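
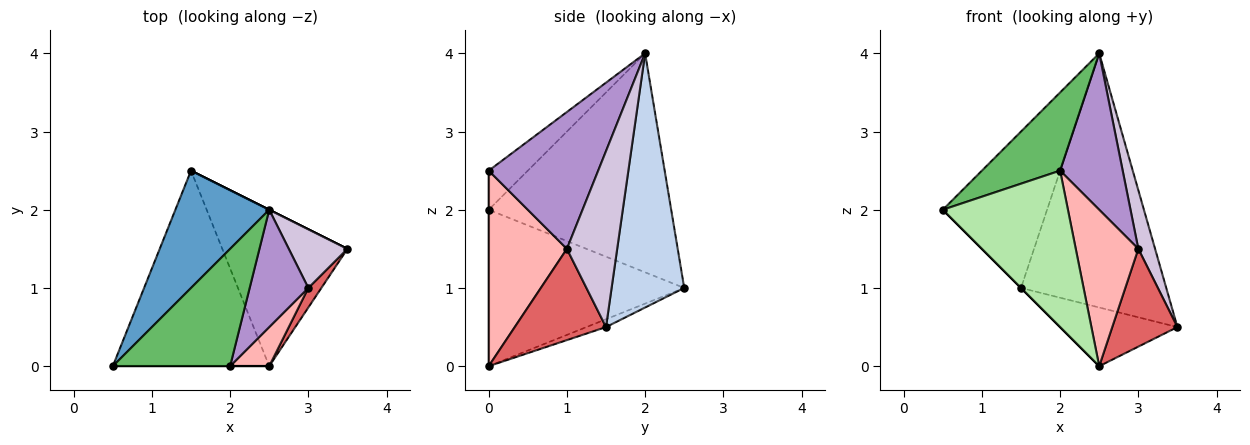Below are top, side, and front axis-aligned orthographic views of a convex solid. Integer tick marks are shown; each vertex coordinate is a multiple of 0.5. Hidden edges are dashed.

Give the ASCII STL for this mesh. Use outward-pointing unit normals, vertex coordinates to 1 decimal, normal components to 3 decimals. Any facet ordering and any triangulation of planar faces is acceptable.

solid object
 facet normal -0.814 0.465 0.349
  outer loop
   vertex 2.5 2.0 4.0
   vertex 1.5 2.5 1.0
   vertex 0.5 0.0 2.0
  endloop
 endfacet
 facet normal 0.447 0.894 0.000
  outer loop
   vertex 2.5 2.0 4.0
   vertex 3.5 1.5 0.5
   vertex 1.5 2.5 1.0
  endloop
 endfacet
 facet normal -0.707 0.000 -0.707
  outer loop
   vertex 2.5 0.0 0.0
   vertex 0.5 0.0 2.0
   vertex 1.5 2.5 1.0
  endloop
 endfacet
 facet normal -0.058 0.351 -0.935
  outer loop
   vertex 2.5 0.0 0.0
   vertex 1.5 2.5 1.0
   vertex 3.5 1.5 0.5
  endloop
 endfacet
 facet normal -0.267 -0.535 0.802
  outer loop
   vertex 2.0 0.0 2.5
   vertex 2.5 2.0 4.0
   vertex 0.5 0.0 2.0
  endloop
 endfacet
 facet normal 0.000 -1.000 0.000
  outer loop
   vertex 2.0 0.0 2.5
   vertex 0.5 0.0 2.0
   vertex 2.5 0.0 0.0
  endloop
 endfacet
 facet normal 0.808 -0.577 0.115
  outer loop
   vertex 3.0 1.0 1.5
   vertex 2.5 0.0 0.0
   vertex 3.5 1.5 0.5
  endloop
 endfacet
 facet normal 0.772 -0.617 0.154
  outer loop
   vertex 3.0 1.0 1.5
   vertex 2.0 0.0 2.5
   vertex 2.5 0.0 0.0
  endloop
 endfacet
 facet normal 0.814 -0.465 0.349
  outer loop
   vertex 3.0 1.0 1.5
   vertex 2.5 2.0 4.0
   vertex 2.0 0.0 2.5
  endloop
 endfacet
 facet normal 0.905 -0.302 0.302
  outer loop
   vertex 3.0 1.0 1.5
   vertex 3.5 1.5 0.5
   vertex 2.5 2.0 4.0
  endloop
 endfacet
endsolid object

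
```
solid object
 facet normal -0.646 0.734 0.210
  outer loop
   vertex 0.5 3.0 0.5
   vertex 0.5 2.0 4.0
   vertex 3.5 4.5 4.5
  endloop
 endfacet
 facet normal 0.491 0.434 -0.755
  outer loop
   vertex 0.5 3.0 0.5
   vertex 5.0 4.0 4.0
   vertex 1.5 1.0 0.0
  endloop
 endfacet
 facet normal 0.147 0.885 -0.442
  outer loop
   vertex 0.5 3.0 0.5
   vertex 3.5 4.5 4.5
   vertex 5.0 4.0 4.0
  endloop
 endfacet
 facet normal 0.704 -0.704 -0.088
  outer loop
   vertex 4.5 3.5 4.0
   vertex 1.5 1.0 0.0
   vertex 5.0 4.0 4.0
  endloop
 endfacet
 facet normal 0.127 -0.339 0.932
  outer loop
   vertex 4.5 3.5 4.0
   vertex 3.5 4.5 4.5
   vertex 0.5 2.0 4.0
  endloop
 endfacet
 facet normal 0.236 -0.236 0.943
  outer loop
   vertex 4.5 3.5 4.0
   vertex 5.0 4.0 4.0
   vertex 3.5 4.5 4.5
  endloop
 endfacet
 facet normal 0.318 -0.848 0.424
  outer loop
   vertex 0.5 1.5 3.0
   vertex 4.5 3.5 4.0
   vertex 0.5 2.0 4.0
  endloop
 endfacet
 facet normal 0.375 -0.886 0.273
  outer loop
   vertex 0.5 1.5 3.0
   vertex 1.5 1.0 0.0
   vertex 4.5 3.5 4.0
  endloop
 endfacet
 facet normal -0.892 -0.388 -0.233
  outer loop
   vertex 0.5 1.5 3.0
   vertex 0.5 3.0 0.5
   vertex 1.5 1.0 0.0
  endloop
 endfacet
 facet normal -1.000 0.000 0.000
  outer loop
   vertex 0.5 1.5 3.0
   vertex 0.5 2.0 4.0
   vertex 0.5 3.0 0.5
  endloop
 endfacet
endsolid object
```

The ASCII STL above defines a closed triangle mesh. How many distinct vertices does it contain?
7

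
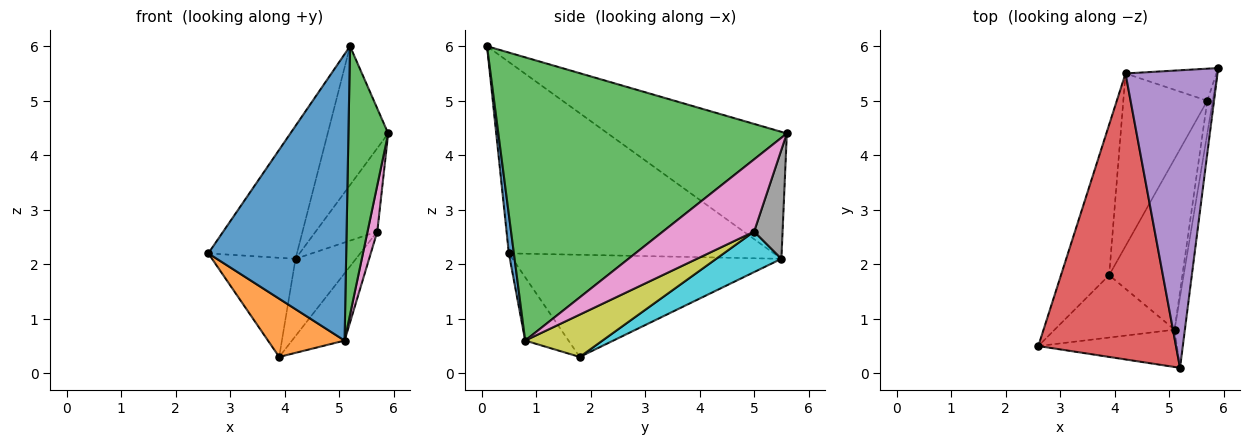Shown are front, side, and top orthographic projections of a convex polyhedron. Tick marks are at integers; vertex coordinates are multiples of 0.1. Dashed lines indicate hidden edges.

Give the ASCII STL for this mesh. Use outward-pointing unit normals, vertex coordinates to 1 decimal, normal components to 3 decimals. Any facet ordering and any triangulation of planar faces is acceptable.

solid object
 facet normal 0.036 -0.991 -0.129
  outer loop
   vertex 5.1 0.8 0.6
   vertex 5.2 0.1 6.0
   vertex 2.6 0.5 2.2
  endloop
 endfacet
 facet normal -0.360 -0.637 -0.682
  outer loop
   vertex 5.1 0.8 0.6
   vertex 2.6 0.5 2.2
   vertex 3.9 1.8 0.3
  endloop
 endfacet
 facet normal 0.990 -0.136 -0.036
  outer loop
   vertex 5.1 0.8 0.6
   vertex 5.9 5.6 4.4
   vertex 5.2 0.1 6.0
  endloop
 endfacet
 facet normal -0.783 0.262 0.564
  outer loop
   vertex 4.2 5.5 2.1
   vertex 2.6 0.5 2.2
   vertex 5.2 0.1 6.0
  endloop
 endfacet
 facet normal -0.781 0.264 0.566
  outer loop
   vertex 4.2 5.5 2.1
   vertex 5.2 0.1 6.0
   vertex 5.9 5.6 4.4
  endloop
 endfacet
 facet normal -0.871 0.270 -0.411
  outer loop
   vertex 4.2 5.5 2.1
   vertex 3.9 1.8 0.3
   vertex 2.6 0.5 2.2
  endloop
 endfacet
 facet normal 0.992 -0.106 -0.075
  outer loop
   vertex 5.7 5.0 2.6
   vertex 5.9 5.6 4.4
   vertex 5.1 0.8 0.6
  endloop
 endfacet
 facet normal 0.396 0.857 -0.330
  outer loop
   vertex 5.7 5.0 2.6
   vertex 4.2 5.5 2.1
   vertex 5.9 5.6 4.4
  endloop
 endfacet
 facet normal 0.474 0.323 -0.819
  outer loop
   vertex 5.7 5.0 2.6
   vertex 5.1 0.8 0.6
   vertex 3.9 1.8 0.3
  endloop
 endfacet
 facet normal 0.403 0.374 -0.835
  outer loop
   vertex 5.7 5.0 2.6
   vertex 3.9 1.8 0.3
   vertex 4.2 5.5 2.1
  endloop
 endfacet
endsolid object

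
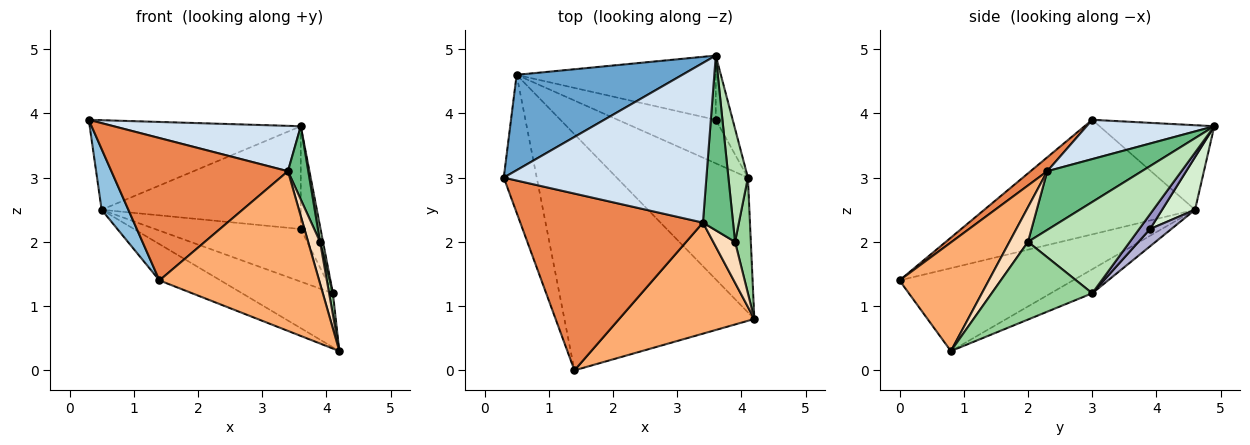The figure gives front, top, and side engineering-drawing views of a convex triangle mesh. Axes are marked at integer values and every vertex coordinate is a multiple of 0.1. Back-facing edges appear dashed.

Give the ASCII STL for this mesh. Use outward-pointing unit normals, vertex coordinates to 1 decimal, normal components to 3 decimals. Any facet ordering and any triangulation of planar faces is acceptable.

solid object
 facet normal -0.349 0.641 0.683
  outer loop
   vertex 0.5 4.6 2.5
   vertex 0.3 3.0 3.9
   vertex 3.6 4.9 3.8
  endloop
 endfacet
 facet normal -0.954 -0.121 -0.275
  outer loop
   vertex 0.5 4.6 2.5
   vertex 1.4 0.0 1.4
   vertex 0.3 3.0 3.9
  endloop
 endfacet
 facet normal -0.396 0.139 -0.907
  outer loop
   vertex 0.5 4.6 2.5
   vertex 4.2 0.8 0.3
   vertex 1.4 0.0 1.4
  endloop
 endfacet
 facet normal 0.183 -0.269 0.946
  outer loop
   vertex 3.4 2.3 3.1
   vertex 3.6 4.9 3.8
   vertex 0.3 3.0 3.9
  endloop
 endfacet
 facet normal 0.059 -0.626 0.777
  outer loop
   vertex 3.4 2.3 3.1
   vertex 0.3 3.0 3.9
   vertex 1.4 0.0 1.4
  endloop
 endfacet
 facet normal 0.417 -0.746 0.519
  outer loop
   vertex 3.4 2.3 3.1
   vertex 1.4 0.0 1.4
   vertex 4.2 0.8 0.3
  endloop
 endfacet
 facet normal -0.167 0.367 -0.915
  outer loop
   vertex 4.1 3.0 1.2
   vertex 4.2 0.8 0.3
   vertex 0.5 4.6 2.5
  endloop
 endfacet
 facet normal 0.744 -0.477 0.468
  outer loop
   vertex 3.9 2.0 2.0
   vertex 3.4 2.3 3.1
   vertex 4.2 0.8 0.3
  endloop
 endfacet
 facet normal 0.874 -0.188 0.448
  outer loop
   vertex 3.9 2.0 2.0
   vertex 3.6 4.9 3.8
   vertex 3.4 2.3 3.1
  endloop
 endfacet
 facet normal 0.979 -0.037 0.199
  outer loop
   vertex 3.9 2.0 2.0
   vertex 4.2 0.8 0.3
   vertex 4.1 3.0 1.2
  endloop
 endfacet
 facet normal 0.978 -0.028 0.209
  outer loop
   vertex 3.9 2.0 2.0
   vertex 4.1 3.0 1.2
   vertex 3.6 4.9 3.8
  endloop
 endfacet
 facet normal 0.139 0.840 -0.525
  outer loop
   vertex 3.6 3.9 2.2
   vertex 0.5 4.6 2.5
   vertex 3.6 4.9 3.8
  endloop
 endfacet
 facet normal 0.423 0.769 -0.480
  outer loop
   vertex 3.6 3.9 2.2
   vertex 3.6 4.9 3.8
   vertex 4.1 3.0 1.2
  endloop
 endfacet
 facet normal 0.112 0.766 -0.633
  outer loop
   vertex 3.6 3.9 2.2
   vertex 4.1 3.0 1.2
   vertex 0.5 4.6 2.5
  endloop
 endfacet
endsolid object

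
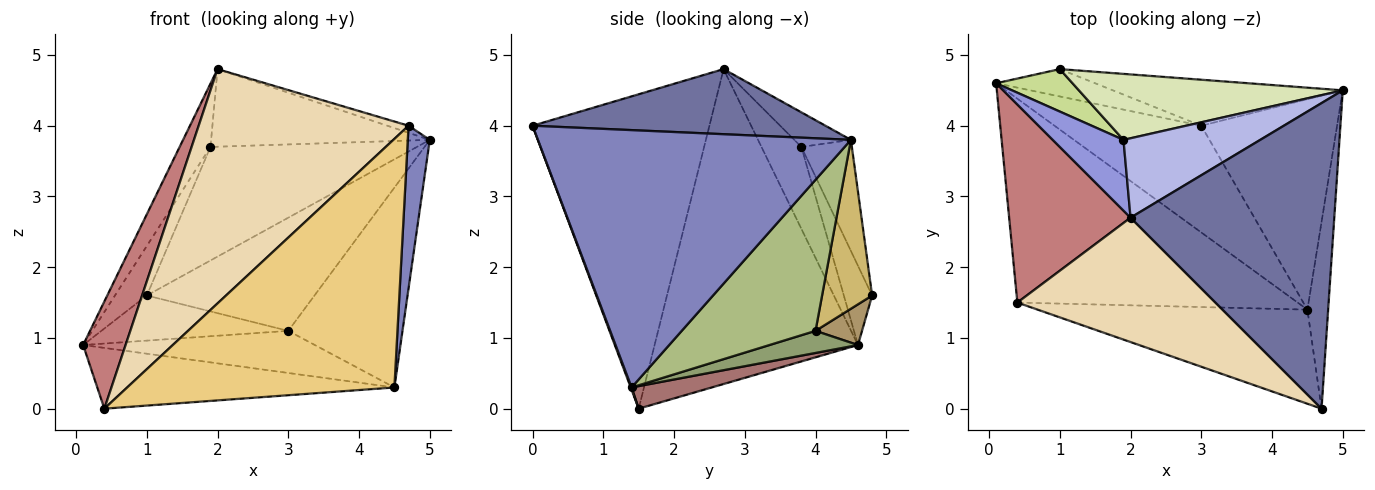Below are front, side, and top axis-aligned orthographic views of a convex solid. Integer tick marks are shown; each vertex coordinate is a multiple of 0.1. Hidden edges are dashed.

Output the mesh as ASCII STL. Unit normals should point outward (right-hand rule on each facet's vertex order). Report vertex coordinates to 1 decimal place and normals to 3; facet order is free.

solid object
 facet normal 0.304 0.022 0.952
  outer loop
   vertex 2.0 2.7 4.8
   vertex 4.7 0.0 4.0
   vertex 5.0 4.5 3.8
  endloop
 endfacet
 facet normal 0.994 -0.070 -0.080
  outer loop
   vertex 4.5 1.4 0.3
   vertex 5.0 4.5 3.8
   vertex 4.7 0.0 4.0
  endloop
 endfacet
 facet normal -0.653 0.505 0.564
  outer loop
   vertex 1.9 3.8 3.7
   vertex 0.1 4.6 0.9
   vertex 2.0 2.7 4.8
  endloop
 endfacet
 facet normal -0.178 0.688 0.704
  outer loop
   vertex 1.9 3.8 3.7
   vertex 2.0 2.7 4.8
   vertex 5.0 4.5 3.8
  endloop
 endfacet
 facet normal 0.139 0.363 -0.921
  outer loop
   vertex 3.0 4.0 1.1
   vertex 4.5 1.4 0.3
   vertex 0.1 4.6 0.9
  endloop
 endfacet
 facet normal 0.628 0.536 -0.564
  outer loop
   vertex 3.0 4.0 1.1
   vertex 5.0 4.5 3.8
   vertex 4.5 1.4 0.3
  endloop
 endfacet
 facet normal -0.559 0.629 0.539
  outer loop
   vertex 1.0 4.8 1.6
   vertex 0.1 4.6 0.9
   vertex 1.9 3.8 3.7
  endloop
 endfacet
 facet normal -0.207 0.846 0.491
  outer loop
   vertex 1.0 4.8 1.6
   vertex 1.9 3.8 3.7
   vertex 5.0 4.5 3.8
  endloop
 endfacet
 facet normal 0.208 0.837 -0.507
  outer loop
   vertex 1.0 4.8 1.6
   vertex 3.0 4.0 1.1
   vertex 0.1 4.6 0.9
  endloop
 endfacet
 facet normal 0.266 0.893 -0.363
  outer loop
   vertex 1.0 4.8 1.6
   vertex 5.0 4.5 3.8
   vertex 3.0 4.0 1.1
  endloop
 endfacet
 facet normal 0.003 -0.935 -0.354
  outer loop
   vertex 0.4 1.5 0.0
   vertex 4.5 1.4 0.3
   vertex 4.7 0.0 4.0
  endloop
 endfacet
 facet normal -0.597 -0.709 0.376
  outer loop
   vertex 0.4 1.5 0.0
   vertex 4.7 0.0 4.0
   vertex 2.0 2.7 4.8
  endloop
 endfacet
 facet normal 0.077 0.285 -0.955
  outer loop
   vertex 0.4 1.5 0.0
   vertex 0.1 4.6 0.9
   vertex 4.5 1.4 0.3
  endloop
 endfacet
 facet normal -0.916 -0.191 0.353
  outer loop
   vertex 0.4 1.5 0.0
   vertex 2.0 2.7 4.8
   vertex 0.1 4.6 0.9
  endloop
 endfacet
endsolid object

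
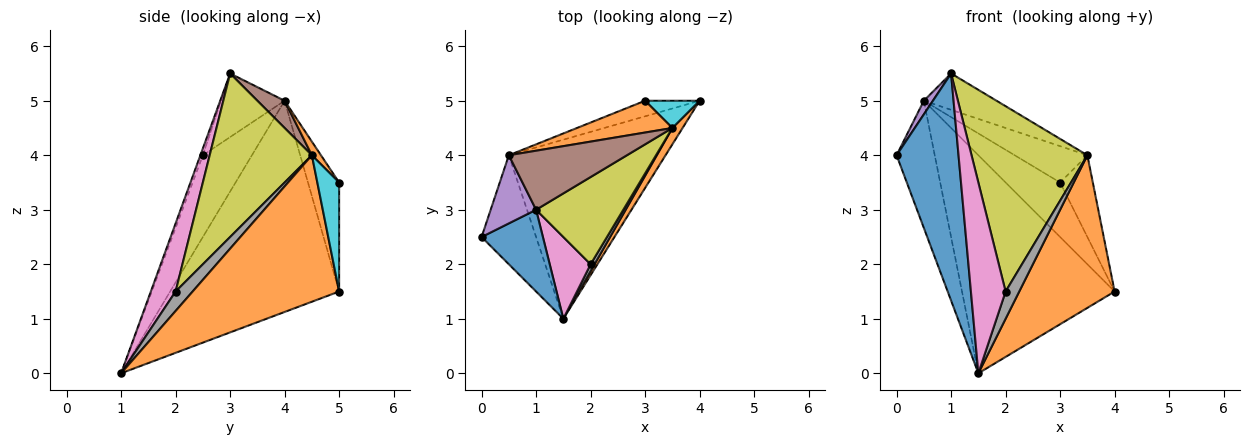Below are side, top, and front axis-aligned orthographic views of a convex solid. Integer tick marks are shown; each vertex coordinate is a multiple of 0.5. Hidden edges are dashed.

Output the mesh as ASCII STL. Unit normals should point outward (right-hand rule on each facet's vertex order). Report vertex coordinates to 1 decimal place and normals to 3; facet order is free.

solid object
 facet normal -0.038 -0.940 0.338
  outer loop
   vertex 1.0 3.0 5.5
   vertex 0.0 2.5 4.0
   vertex 1.5 1.0 0.0
  endloop
 endfacet
 facet normal 0.837 -0.545 0.058
  outer loop
   vertex 3.5 4.5 4.0
   vertex 1.5 1.0 0.0
   vertex 4.0 5.0 1.5
  endloop
 endfacet
 facet normal -0.699 0.543 -0.466
  outer loop
   vertex 0.5 4.0 5.0
   vertex 1.5 1.0 0.0
   vertex 0.0 2.5 4.0
  endloop
 endfacet
 facet normal -0.650 0.587 -0.482
  outer loop
   vertex 0.5 4.0 5.0
   vertex 4.0 5.0 1.5
   vertex 1.5 1.0 0.0
  endloop
 endfacet
 facet normal -0.808 -0.115 0.577
  outer loop
   vertex 0.5 4.0 5.0
   vertex 0.0 2.5 4.0
   vertex 1.0 3.0 5.5
  endloop
 endfacet
 facet normal 0.193 0.514 0.836
  outer loop
   vertex 0.5 4.0 5.0
   vertex 1.0 3.0 5.5
   vertex 3.5 4.5 4.0
  endloop
 endfacet
 facet normal 0.549 -0.768 0.329
  outer loop
   vertex 2.0 2.0 1.5
   vertex 1.0 3.0 5.5
   vertex 1.5 1.0 0.0
  endloop
 endfacet
 facet normal 0.772 -0.617 0.154
  outer loop
   vertex 2.0 2.0 1.5
   vertex 1.5 1.0 0.0
   vertex 3.5 4.5 4.0
  endloop
 endfacet
 facet normal 0.624 -0.707 0.333
  outer loop
   vertex 2.0 2.0 1.5
   vertex 3.5 4.5 4.0
   vertex 1.0 3.0 5.5
  endloop
 endfacet
 facet normal 0.535 0.802 0.267
  outer loop
   vertex 3.0 5.0 3.5
   vertex 3.5 4.5 4.0
   vertex 4.0 5.0 1.5
  endloop
 endfacet
 facet normal -0.482 0.843 -0.241
  outer loop
   vertex 3.0 5.0 3.5
   vertex 4.0 5.0 1.5
   vertex 0.5 4.0 5.0
  endloop
 endfacet
 facet normal 0.094 0.749 0.656
  outer loop
   vertex 3.0 5.0 3.5
   vertex 0.5 4.0 5.0
   vertex 3.5 4.5 4.0
  endloop
 endfacet
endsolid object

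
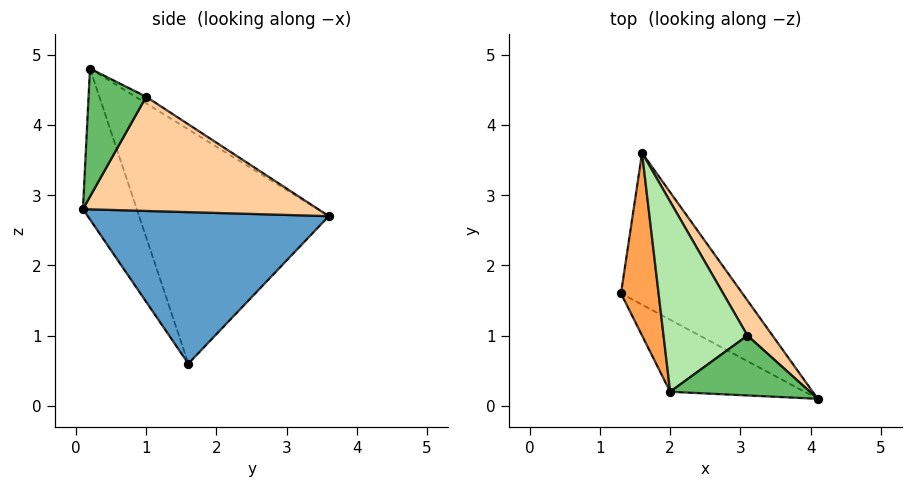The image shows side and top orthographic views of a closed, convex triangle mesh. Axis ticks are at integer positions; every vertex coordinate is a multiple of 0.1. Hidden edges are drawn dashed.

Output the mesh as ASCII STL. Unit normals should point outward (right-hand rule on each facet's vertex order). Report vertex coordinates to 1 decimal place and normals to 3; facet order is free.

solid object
 facet normal 0.687 0.475 -0.550
  outer loop
   vertex 1.6 3.6 2.7
   vertex 4.1 0.1 2.8
   vertex 1.3 1.6 0.6
  endloop
 endfacet
 facet normal -0.290 -0.921 -0.259
  outer loop
   vertex 2.0 0.2 4.8
   vertex 1.3 1.6 0.6
   vertex 4.1 0.1 2.8
  endloop
 endfacet
 facet normal -0.987 -0.018 0.158
  outer loop
   vertex 2.0 0.2 4.8
   vertex 1.6 3.6 2.7
   vertex 1.3 1.6 0.6
  endloop
 endfacet
 facet normal 0.799 0.576 0.175
  outer loop
   vertex 3.1 1.0 4.4
   vertex 4.1 0.1 2.8
   vertex 1.6 3.6 2.7
  endloop
 endfacet
 facet normal 0.589 -0.489 0.643
  outer loop
   vertex 3.1 1.0 4.4
   vertex 2.0 0.2 4.8
   vertex 4.1 0.1 2.8
  endloop
 endfacet
 facet normal -0.067 0.519 0.852
  outer loop
   vertex 3.1 1.0 4.4
   vertex 1.6 3.6 2.7
   vertex 2.0 0.2 4.8
  endloop
 endfacet
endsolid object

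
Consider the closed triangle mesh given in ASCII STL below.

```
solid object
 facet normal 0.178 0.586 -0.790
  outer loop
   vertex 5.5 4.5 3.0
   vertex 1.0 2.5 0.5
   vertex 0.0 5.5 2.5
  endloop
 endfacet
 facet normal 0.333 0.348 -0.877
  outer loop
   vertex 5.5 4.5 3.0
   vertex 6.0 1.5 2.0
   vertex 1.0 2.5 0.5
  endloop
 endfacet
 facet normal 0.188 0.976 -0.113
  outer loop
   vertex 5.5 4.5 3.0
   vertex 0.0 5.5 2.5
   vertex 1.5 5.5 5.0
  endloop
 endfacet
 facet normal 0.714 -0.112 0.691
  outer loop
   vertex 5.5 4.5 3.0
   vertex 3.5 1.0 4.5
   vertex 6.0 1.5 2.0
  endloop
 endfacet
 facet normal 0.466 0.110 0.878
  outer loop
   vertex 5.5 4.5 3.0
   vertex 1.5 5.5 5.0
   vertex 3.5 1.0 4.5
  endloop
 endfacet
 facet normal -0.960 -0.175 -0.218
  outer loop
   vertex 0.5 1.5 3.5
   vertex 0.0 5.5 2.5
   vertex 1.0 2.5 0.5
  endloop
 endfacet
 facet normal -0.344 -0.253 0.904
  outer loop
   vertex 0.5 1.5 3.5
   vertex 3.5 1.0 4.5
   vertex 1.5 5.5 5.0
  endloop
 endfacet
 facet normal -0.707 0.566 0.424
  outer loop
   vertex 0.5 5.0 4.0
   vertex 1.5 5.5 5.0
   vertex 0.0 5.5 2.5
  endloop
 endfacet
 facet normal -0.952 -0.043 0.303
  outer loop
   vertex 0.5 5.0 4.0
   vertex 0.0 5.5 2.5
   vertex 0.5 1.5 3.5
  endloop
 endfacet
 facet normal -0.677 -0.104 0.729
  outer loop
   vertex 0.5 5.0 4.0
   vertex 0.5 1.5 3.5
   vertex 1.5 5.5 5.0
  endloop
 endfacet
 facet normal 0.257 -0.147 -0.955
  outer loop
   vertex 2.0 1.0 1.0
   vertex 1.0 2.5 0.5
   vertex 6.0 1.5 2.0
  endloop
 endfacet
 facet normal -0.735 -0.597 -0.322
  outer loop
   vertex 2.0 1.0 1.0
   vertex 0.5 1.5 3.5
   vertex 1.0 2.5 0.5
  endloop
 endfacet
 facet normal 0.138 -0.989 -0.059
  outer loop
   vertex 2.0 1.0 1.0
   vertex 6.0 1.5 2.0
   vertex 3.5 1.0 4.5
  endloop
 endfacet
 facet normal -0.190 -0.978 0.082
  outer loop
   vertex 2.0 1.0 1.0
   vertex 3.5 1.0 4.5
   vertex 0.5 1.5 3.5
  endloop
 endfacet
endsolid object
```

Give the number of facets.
14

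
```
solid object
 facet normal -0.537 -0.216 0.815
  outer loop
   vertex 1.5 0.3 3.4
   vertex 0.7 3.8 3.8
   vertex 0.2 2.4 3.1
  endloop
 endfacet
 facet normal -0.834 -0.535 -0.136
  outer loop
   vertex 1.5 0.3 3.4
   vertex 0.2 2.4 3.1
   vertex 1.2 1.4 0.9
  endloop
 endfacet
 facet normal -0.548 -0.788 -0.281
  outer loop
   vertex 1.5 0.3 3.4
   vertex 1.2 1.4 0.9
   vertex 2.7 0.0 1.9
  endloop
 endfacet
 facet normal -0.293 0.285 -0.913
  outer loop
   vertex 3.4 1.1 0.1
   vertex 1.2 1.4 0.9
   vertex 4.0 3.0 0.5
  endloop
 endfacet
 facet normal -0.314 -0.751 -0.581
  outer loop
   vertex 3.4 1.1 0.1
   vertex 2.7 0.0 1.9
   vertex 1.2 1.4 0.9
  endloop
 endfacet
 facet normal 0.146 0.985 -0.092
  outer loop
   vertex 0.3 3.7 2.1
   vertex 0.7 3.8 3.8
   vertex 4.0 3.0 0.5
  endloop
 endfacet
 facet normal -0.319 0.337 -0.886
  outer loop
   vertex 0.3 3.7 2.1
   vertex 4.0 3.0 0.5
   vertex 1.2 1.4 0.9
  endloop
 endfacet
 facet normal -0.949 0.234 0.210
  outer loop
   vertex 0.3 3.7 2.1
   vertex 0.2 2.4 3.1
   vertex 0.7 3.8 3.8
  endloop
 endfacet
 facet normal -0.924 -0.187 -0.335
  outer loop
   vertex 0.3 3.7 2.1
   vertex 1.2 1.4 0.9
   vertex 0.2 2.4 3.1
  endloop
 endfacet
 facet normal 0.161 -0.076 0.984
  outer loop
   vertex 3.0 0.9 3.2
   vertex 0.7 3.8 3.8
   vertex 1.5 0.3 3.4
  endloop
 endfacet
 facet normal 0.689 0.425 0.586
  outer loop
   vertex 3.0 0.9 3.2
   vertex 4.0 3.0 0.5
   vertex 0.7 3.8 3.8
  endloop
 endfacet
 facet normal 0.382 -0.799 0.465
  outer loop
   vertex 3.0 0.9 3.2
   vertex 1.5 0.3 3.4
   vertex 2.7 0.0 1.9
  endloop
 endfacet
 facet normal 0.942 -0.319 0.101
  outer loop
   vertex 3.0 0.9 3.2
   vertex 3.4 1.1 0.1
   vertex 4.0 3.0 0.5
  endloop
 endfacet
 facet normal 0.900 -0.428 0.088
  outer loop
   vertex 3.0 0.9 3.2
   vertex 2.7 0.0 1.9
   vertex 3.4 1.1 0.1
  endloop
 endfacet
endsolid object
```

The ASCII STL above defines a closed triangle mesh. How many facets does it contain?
14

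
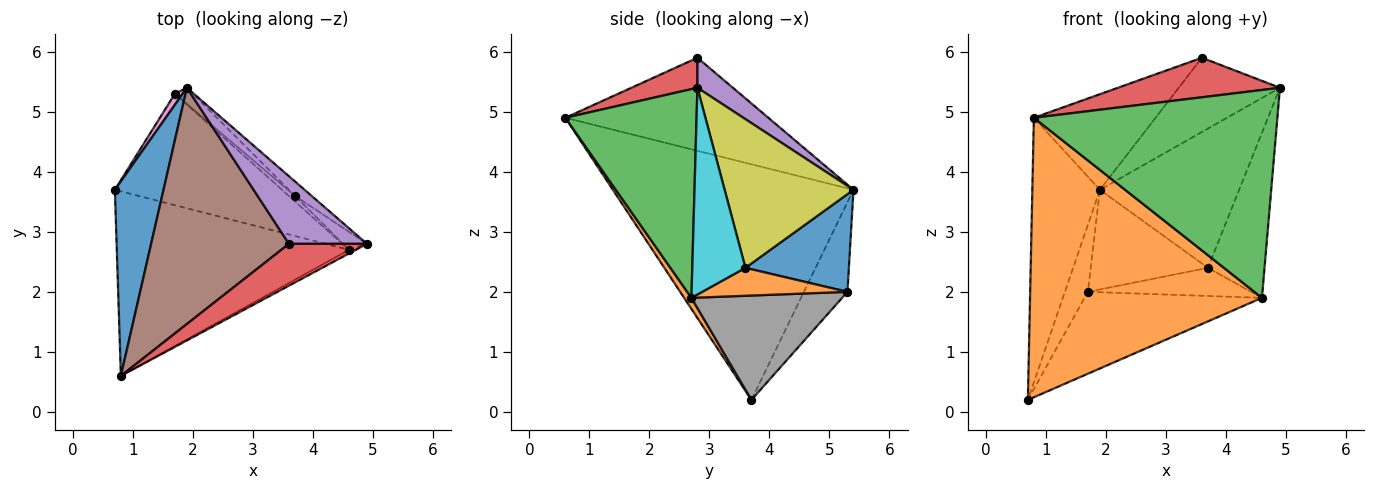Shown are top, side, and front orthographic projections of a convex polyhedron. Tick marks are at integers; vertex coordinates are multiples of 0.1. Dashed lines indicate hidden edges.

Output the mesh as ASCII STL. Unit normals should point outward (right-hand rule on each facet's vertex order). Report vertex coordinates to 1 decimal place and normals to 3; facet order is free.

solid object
 facet normal -0.944 0.265 0.195
  outer loop
   vertex 1.9 5.4 3.7
   vertex 0.7 3.7 0.2
   vertex 0.8 0.6 4.9
  endloop
 endfacet
 facet normal 0.026 -0.834 -0.551
  outer loop
   vertex 4.6 2.7 1.9
   vertex 0.8 0.6 4.9
   vertex 0.7 3.7 0.2
  endloop
 endfacet
 facet normal 0.474 -0.880 -0.015
  outer loop
   vertex 4.6 2.7 1.9
   vertex 4.9 2.8 5.4
   vertex 0.8 0.6 4.9
  endloop
 endfacet
 facet normal 0.269 -0.661 0.700
  outer loop
   vertex 3.6 2.8 5.9
   vertex 0.8 0.6 4.9
   vertex 4.9 2.8 5.4
  endloop
 endfacet
 facet normal 0.251 0.716 0.652
  outer loop
   vertex 3.6 2.8 5.9
   vertex 4.9 2.8 5.4
   vertex 1.9 5.4 3.7
  endloop
 endfacet
 facet normal -0.531 0.318 0.786
  outer loop
   vertex 3.6 2.8 5.9
   vertex 1.9 5.4 3.7
   vertex 0.8 0.6 4.9
  endloop
 endfacet
 facet normal -0.882 0.465 0.076
  outer loop
   vertex 1.7 5.3 2.0
   vertex 0.7 3.7 0.2
   vertex 1.9 5.4 3.7
  endloop
 endfacet
 facet normal 0.449 0.529 -0.720
  outer loop
   vertex 1.7 5.3 2.0
   vertex 4.6 2.7 1.9
   vertex 0.7 3.7 0.2
  endloop
 endfacet
 facet normal 0.677 0.732 -0.076
  outer loop
   vertex 3.7 3.6 2.4
   vertex 1.9 5.4 3.7
   vertex 4.9 2.8 5.4
  endloop
 endfacet
 facet normal 0.683 0.727 -0.079
  outer loop
   vertex 3.7 3.6 2.4
   vertex 4.9 2.8 5.4
   vertex 4.6 2.7 1.9
  endloop
 endfacet
 facet normal 0.657 0.744 -0.121
  outer loop
   vertex 3.7 3.6 2.4
   vertex 1.7 5.3 2.0
   vertex 1.9 5.4 3.7
  endloop
 endfacet
 facet normal 0.658 0.739 -0.147
  outer loop
   vertex 3.7 3.6 2.4
   vertex 4.6 2.7 1.9
   vertex 1.7 5.3 2.0
  endloop
 endfacet
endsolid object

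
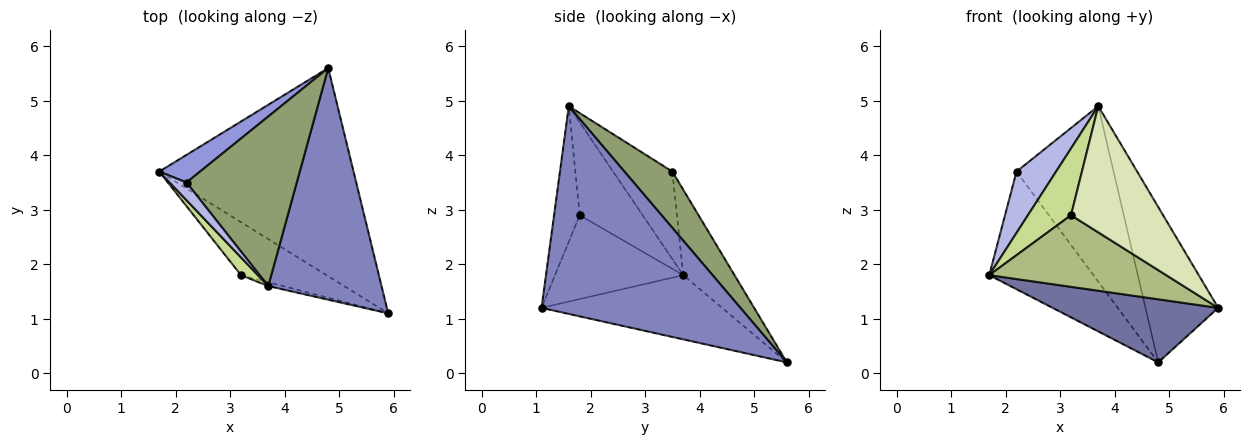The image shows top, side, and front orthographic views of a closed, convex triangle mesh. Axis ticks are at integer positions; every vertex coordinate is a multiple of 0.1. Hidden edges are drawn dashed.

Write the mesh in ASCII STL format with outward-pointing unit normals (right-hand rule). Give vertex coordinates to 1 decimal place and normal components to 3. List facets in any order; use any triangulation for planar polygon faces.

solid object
 facet normal -0.302 -0.276 -0.912
  outer loop
   vertex 4.8 5.6 0.2
   vertex 5.9 1.1 1.2
   vertex 1.7 3.7 1.8
  endloop
 endfacet
 facet normal 0.836 0.306 0.456
  outer loop
   vertex 3.7 1.6 4.9
   vertex 5.9 1.1 1.2
   vertex 4.8 5.6 0.2
  endloop
 endfacet
 facet normal -0.432 0.878 0.206
  outer loop
   vertex 2.2 3.5 3.7
   vertex 4.8 5.6 0.2
   vertex 1.7 3.7 1.8
  endloop
 endfacet
 facet normal -0.821 -0.548 0.158
  outer loop
   vertex 2.2 3.5 3.7
   vertex 1.7 3.7 1.8
   vertex 3.7 1.6 4.9
  endloop
 endfacet
 facet normal 0.334 0.678 0.655
  outer loop
   vertex 2.2 3.5 3.7
   vertex 3.7 1.6 4.9
   vertex 4.8 5.6 0.2
  endloop
 endfacet
 facet normal -0.503 -0.695 -0.514
  outer loop
   vertex 3.2 1.8 2.9
   vertex 1.7 3.7 1.8
   vertex 5.9 1.1 1.2
  endloop
 endfacet
 facet normal -0.816 -0.559 0.148
  outer loop
   vertex 3.2 1.8 2.9
   vertex 3.7 1.6 4.9
   vertex 1.7 3.7 1.8
  endloop
 endfacet
 facet normal -0.268 -0.963 -0.029
  outer loop
   vertex 3.2 1.8 2.9
   vertex 5.9 1.1 1.2
   vertex 3.7 1.6 4.9
  endloop
 endfacet
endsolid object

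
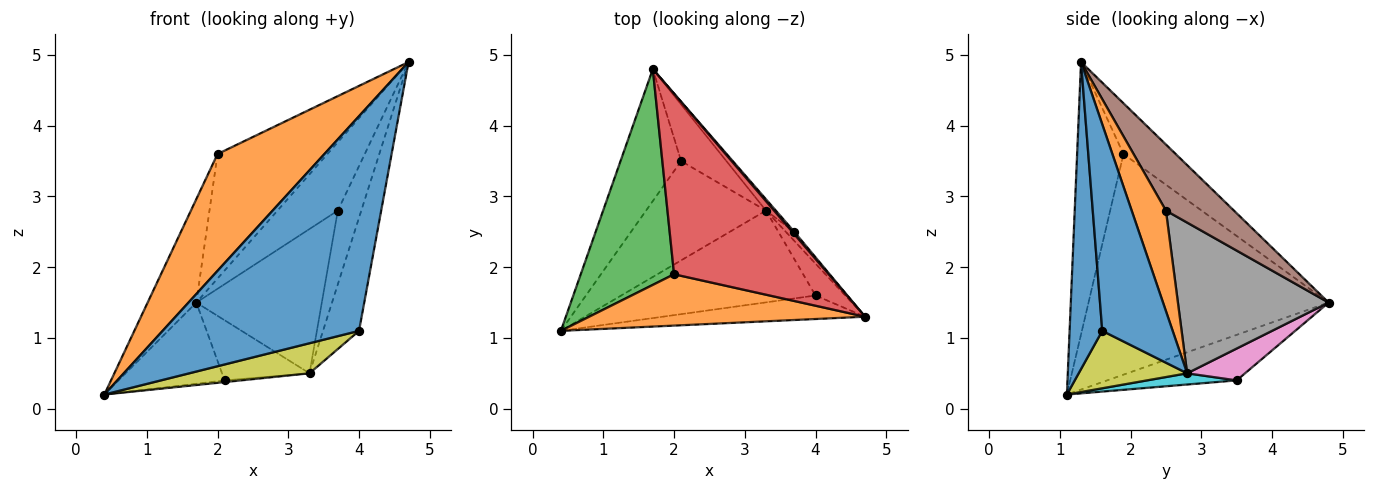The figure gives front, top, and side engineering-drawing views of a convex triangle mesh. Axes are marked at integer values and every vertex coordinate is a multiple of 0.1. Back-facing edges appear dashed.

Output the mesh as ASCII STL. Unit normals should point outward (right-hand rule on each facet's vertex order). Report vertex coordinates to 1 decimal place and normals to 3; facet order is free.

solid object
 facet normal 0.163 -0.981 -0.107
  outer loop
   vertex 4.0 1.6 1.1
   vertex 4.7 1.3 4.9
   vertex 0.4 1.1 0.2
  endloop
 endfacet
 facet normal -0.369 -0.851 0.374
  outer loop
   vertex 2.0 1.9 3.6
   vertex 0.4 1.1 0.2
   vertex 4.7 1.3 4.9
  endloop
 endfacet
 facet normal -0.905 0.184 0.383
  outer loop
   vertex 2.0 1.9 3.6
   vertex 1.7 4.8 1.5
   vertex 0.4 1.1 0.2
  endloop
 endfacet
 facet normal -0.261 0.548 0.795
  outer loop
   vertex 2.0 1.9 3.6
   vertex 4.7 1.3 4.9
   vertex 1.7 4.8 1.5
  endloop
 endfacet
 facet normal -0.539 0.441 -0.718
  outer loop
   vertex 2.1 3.5 0.4
   vertex 0.4 1.1 0.2
   vertex 1.7 4.8 1.5
  endloop
 endfacet
 facet normal 0.748 0.663 0.023
  outer loop
   vertex 3.7 2.5 2.8
   vertex 1.7 4.8 1.5
   vertex 4.7 1.3 4.9
  endloop
 endfacet
 facet normal 0.434 0.656 -0.617
  outer loop
   vertex 3.3 2.8 0.5
   vertex 2.1 3.5 0.4
   vertex 1.7 4.8 1.5
  endloop
 endfacet
 facet normal 0.768 0.639 -0.050
  outer loop
   vertex 3.3 2.8 0.5
   vertex 1.7 4.8 1.5
   vertex 3.7 2.5 2.8
  endloop
 endfacet
 facet normal 0.270 -0.300 -0.915
  outer loop
   vertex 3.3 2.8 0.5
   vertex 4.0 1.6 1.1
   vertex 0.4 1.1 0.2
  endloop
 endfacet
 facet normal 0.093 0.017 -0.996
  outer loop
   vertex 3.3 2.8 0.5
   vertex 0.4 1.1 0.2
   vertex 2.1 3.5 0.4
  endloop
 endfacet
 facet normal 0.883 0.452 -0.127
  outer loop
   vertex 3.3 2.8 0.5
   vertex 4.7 1.3 4.9
   vertex 4.0 1.6 1.1
  endloop
 endfacet
 facet normal 0.823 0.564 -0.070
  outer loop
   vertex 3.3 2.8 0.5
   vertex 3.7 2.5 2.8
   vertex 4.7 1.3 4.9
  endloop
 endfacet
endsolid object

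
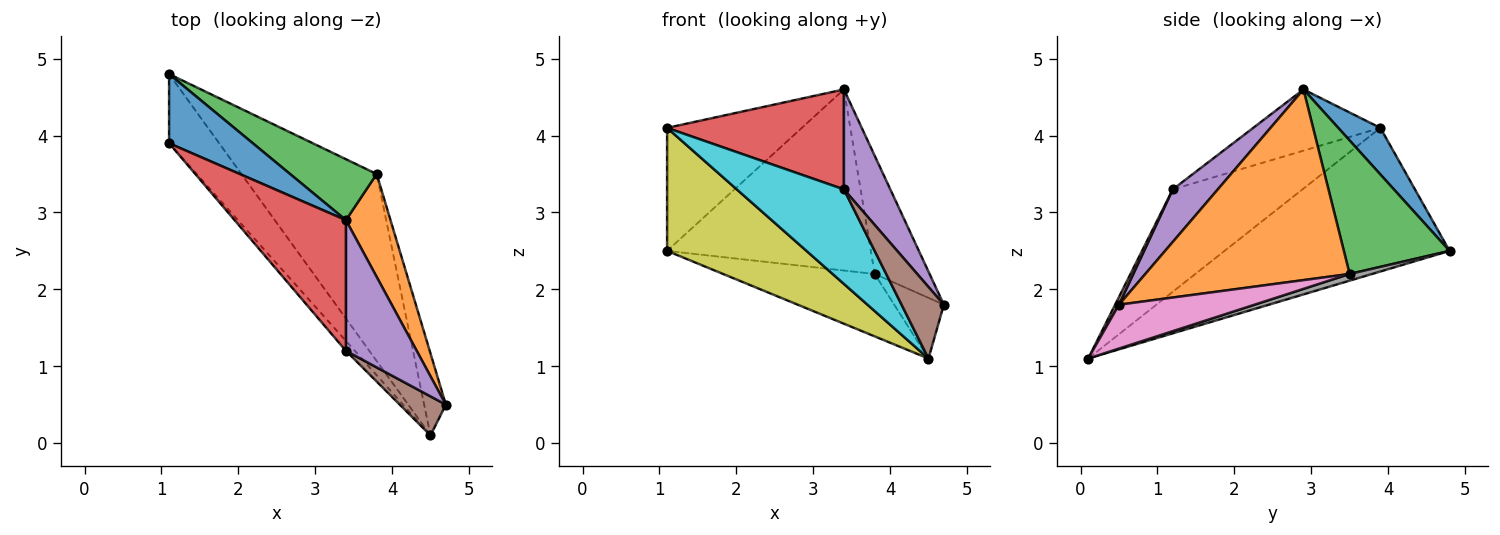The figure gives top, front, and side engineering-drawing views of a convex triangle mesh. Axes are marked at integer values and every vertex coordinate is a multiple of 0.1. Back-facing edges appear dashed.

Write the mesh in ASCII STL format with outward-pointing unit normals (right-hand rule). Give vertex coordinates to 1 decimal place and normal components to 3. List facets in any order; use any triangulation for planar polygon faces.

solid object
 facet normal 0.263 0.841 0.473
  outer loop
   vertex 1.1 4.8 2.5
   vertex 1.1 3.9 4.1
   vertex 3.4 2.9 4.6
  endloop
 endfacet
 facet normal 0.942 0.253 0.220
  outer loop
   vertex 3.8 3.5 2.2
   vertex 3.4 2.9 4.6
   vertex 4.7 0.5 1.8
  endloop
 endfacet
 facet normal 0.441 0.851 0.286
  outer loop
   vertex 3.8 3.5 2.2
   vertex 1.1 4.8 2.5
   vertex 3.4 2.9 4.6
  endloop
 endfacet
 facet normal -0.400 -0.557 0.728
  outer loop
   vertex 3.4 1.2 3.3
   vertex 3.4 2.9 4.6
   vertex 1.1 3.9 4.1
  endloop
 endfacet
 facet normal 0.508 -0.523 0.684
  outer loop
   vertex 3.4 1.2 3.3
   vertex 4.7 0.5 1.8
   vertex 3.4 2.9 4.6
  endloop
 endfacet
 facet normal 0.080 -0.875 0.477
  outer loop
   vertex 4.5 0.1 1.1
   vertex 4.7 0.5 1.8
   vertex 3.4 1.2 3.3
  endloop
 endfacet
 facet normal 0.852 0.312 -0.421
  outer loop
   vertex 4.5 0.1 1.1
   vertex 3.8 3.5 2.2
   vertex 4.7 0.5 1.8
  endloop
 endfacet
 facet normal 0.047 0.316 -0.948
  outer loop
   vertex 4.5 0.1 1.1
   vertex 1.1 4.8 2.5
   vertex 3.8 3.5 2.2
  endloop
 endfacet
 facet normal -0.815 -0.505 -0.284
  outer loop
   vertex 4.5 0.1 1.1
   vertex 1.1 3.9 4.1
   vertex 1.1 4.8 2.5
  endloop
 endfacet
 facet normal -0.769 -0.635 -0.067
  outer loop
   vertex 4.5 0.1 1.1
   vertex 3.4 1.2 3.3
   vertex 1.1 3.9 4.1
  endloop
 endfacet
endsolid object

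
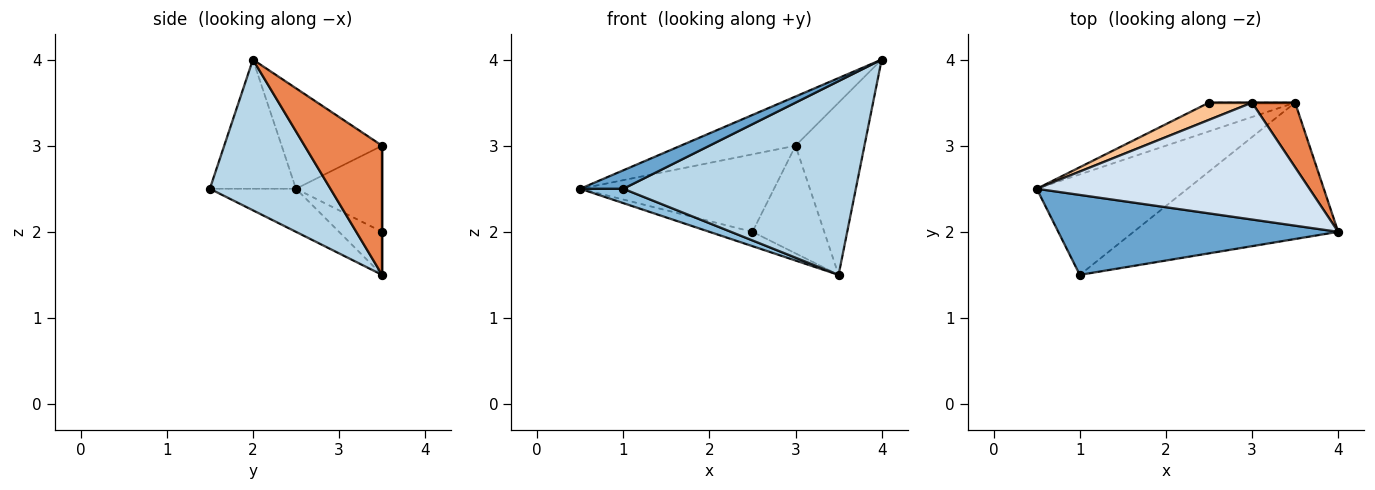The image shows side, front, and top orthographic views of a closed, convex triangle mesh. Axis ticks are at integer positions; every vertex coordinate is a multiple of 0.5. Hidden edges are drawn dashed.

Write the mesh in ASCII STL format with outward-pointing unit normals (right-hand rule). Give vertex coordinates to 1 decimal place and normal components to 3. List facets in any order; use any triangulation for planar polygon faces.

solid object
 facet normal -0.410 -0.205 0.889
  outer loop
   vertex 1.0 1.5 2.5
   vertex 4.0 2.0 4.0
   vertex 0.5 2.5 2.5
  endloop
 endfacet
 facet normal -0.272 -0.136 -0.953
  outer loop
   vertex 1.0 1.5 2.5
   vertex 0.5 2.5 2.5
   vertex 3.5 3.5 1.5
  endloop
 endfacet
 facet normal 0.390 -0.753 -0.530
  outer loop
   vertex 1.0 1.5 2.5
   vertex 3.5 3.5 1.5
   vertex 4.0 2.0 4.0
  endloop
 endfacet
 facet normal -0.322 0.367 0.873
  outer loop
   vertex 3.0 3.5 3.0
   vertex 0.5 2.5 2.5
   vertex 4.0 2.0 4.0
  endloop
 endfacet
 facet normal 0.725 0.645 0.242
  outer loop
   vertex 3.0 3.5 3.0
   vertex 4.0 2.0 4.0
   vertex 3.5 3.5 1.5
  endloop
 endfacet
 facet normal -0.408 0.408 -0.816
  outer loop
   vertex 2.5 3.5 2.0
   vertex 3.5 3.5 1.5
   vertex 0.5 2.5 2.5
  endloop
 endfacet
 facet normal -0.398 0.896 0.199
  outer loop
   vertex 2.5 3.5 2.0
   vertex 0.5 2.5 2.5
   vertex 3.0 3.5 3.0
  endloop
 endfacet
 facet normal 0.000 1.000 0.000
  outer loop
   vertex 2.5 3.5 2.0
   vertex 3.0 3.5 3.0
   vertex 3.5 3.5 1.5
  endloop
 endfacet
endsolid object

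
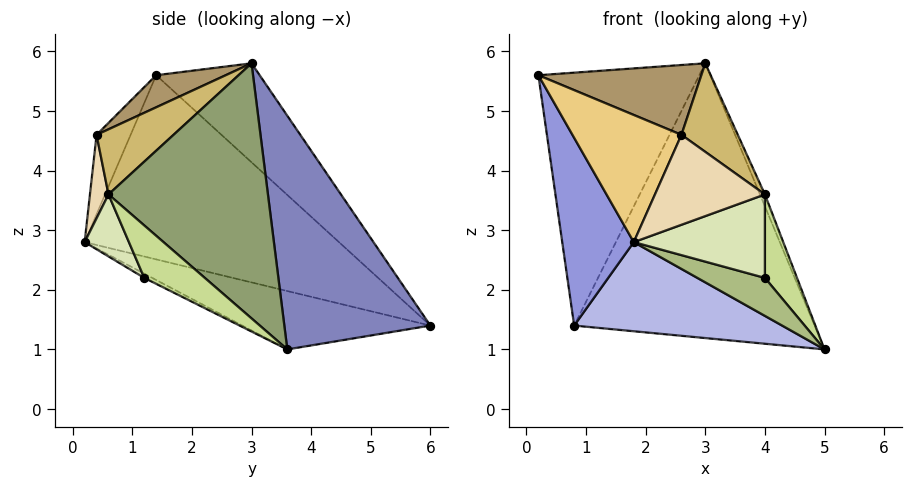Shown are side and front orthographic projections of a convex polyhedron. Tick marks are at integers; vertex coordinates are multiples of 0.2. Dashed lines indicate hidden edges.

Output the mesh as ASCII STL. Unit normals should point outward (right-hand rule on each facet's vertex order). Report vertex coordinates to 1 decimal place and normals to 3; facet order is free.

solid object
 facet normal -0.413 0.643 0.645
  outer loop
   vertex 3.0 3.0 5.8
   vertex 0.8 6.0 1.4
   vertex 0.2 1.4 5.6
  endloop
 endfacet
 facet normal 0.494 0.813 0.307
  outer loop
   vertex 3.0 3.0 5.8
   vertex 5.0 3.6 1.0
   vertex 0.8 6.0 1.4
  endloop
 endfacet
 facet normal -0.883 -0.248 -0.398
  outer loop
   vertex 1.8 0.2 2.8
   vertex 0.2 1.4 5.6
   vertex 0.8 6.0 1.4
  endloop
 endfacet
 facet normal -0.241 -0.267 -0.933
  outer loop
   vertex 1.8 0.2 2.8
   vertex 0.8 6.0 1.4
   vertex 5.0 3.6 1.0
  endloop
 endfacet
 facet normal 0.921 0.029 0.388
  outer loop
   vertex 4.0 0.6 3.6
   vertex 5.0 3.6 1.0
   vertex 3.0 3.0 5.8
  endloop
 endfacet
 facet normal -0.051 -0.430 -0.902
  outer loop
   vertex 4.0 1.2 2.2
   vertex 1.8 0.2 2.8
   vertex 5.0 3.6 1.0
  endloop
 endfacet
 facet normal 0.866 -0.459 -0.197
  outer loop
   vertex 4.0 1.2 2.2
   vertex 5.0 3.6 1.0
   vertex 4.0 0.6 3.6
  endloop
 endfacet
 facet normal 0.296 -0.878 -0.376
  outer loop
   vertex 4.0 1.2 2.2
   vertex 4.0 0.6 3.6
   vertex 1.8 0.2 2.8
  endloop
 endfacet
 facet normal 0.186 -0.435 0.881
  outer loop
   vertex 2.6 0.4 4.6
   vertex 3.0 3.0 5.8
   vertex 0.2 1.4 5.6
  endloop
 endfacet
 facet normal 0.567 -0.415 0.711
  outer loop
   vertex 2.6 0.4 4.6
   vertex 4.0 0.6 3.6
   vertex 3.0 3.0 5.8
  endloop
 endfacet
 facet normal -0.290 -0.928 0.232
  outer loop
   vertex 2.6 0.4 4.6
   vertex 0.2 1.4 5.6
   vertex 1.8 0.2 2.8
  endloop
 endfacet
 facet normal 0.166 -0.985 0.036
  outer loop
   vertex 2.6 0.4 4.6
   vertex 1.8 0.2 2.8
   vertex 4.0 0.6 3.6
  endloop
 endfacet
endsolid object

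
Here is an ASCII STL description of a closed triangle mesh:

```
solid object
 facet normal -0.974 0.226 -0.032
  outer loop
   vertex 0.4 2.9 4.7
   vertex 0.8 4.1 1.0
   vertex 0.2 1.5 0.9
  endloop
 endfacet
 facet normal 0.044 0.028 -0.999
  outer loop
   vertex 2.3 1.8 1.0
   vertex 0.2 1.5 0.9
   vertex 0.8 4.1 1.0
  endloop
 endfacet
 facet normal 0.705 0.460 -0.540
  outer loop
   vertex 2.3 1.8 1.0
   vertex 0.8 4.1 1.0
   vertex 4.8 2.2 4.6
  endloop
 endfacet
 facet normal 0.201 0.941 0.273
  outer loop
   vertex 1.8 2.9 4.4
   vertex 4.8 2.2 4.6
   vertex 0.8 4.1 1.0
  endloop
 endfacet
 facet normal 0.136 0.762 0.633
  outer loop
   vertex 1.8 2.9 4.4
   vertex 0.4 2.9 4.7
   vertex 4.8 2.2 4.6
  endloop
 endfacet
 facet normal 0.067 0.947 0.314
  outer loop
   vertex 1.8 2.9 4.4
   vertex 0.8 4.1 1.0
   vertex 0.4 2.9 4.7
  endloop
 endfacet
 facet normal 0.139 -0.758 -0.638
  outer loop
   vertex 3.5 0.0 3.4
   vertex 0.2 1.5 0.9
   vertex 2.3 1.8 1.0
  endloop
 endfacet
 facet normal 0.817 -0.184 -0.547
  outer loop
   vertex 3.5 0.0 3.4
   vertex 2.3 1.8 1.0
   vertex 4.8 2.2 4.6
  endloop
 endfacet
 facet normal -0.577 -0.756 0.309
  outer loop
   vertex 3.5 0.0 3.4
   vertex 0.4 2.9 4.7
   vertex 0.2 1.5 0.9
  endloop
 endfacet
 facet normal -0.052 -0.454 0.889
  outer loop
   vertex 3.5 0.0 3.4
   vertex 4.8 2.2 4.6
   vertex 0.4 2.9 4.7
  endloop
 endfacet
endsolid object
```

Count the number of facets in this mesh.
10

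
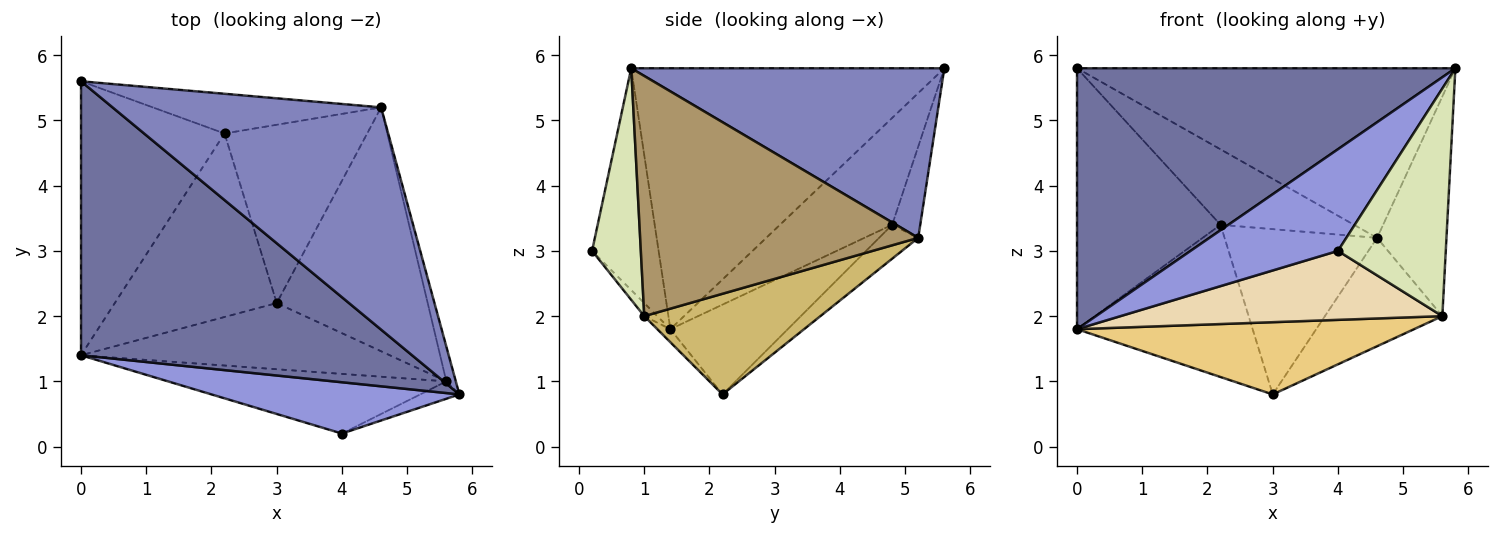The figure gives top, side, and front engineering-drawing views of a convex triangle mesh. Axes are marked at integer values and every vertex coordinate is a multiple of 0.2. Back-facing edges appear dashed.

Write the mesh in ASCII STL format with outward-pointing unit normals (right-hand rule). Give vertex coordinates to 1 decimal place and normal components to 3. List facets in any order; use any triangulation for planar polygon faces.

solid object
 facet normal -0.496 -0.599 0.629
  outer loop
   vertex 0.0 5.6 5.8
   vertex 0.0 1.4 1.8
   vertex 5.8 0.8 5.8
  endloop
 endfacet
 facet normal 0.449 0.542 0.710
  outer loop
   vertex 4.6 5.2 3.2
   vertex 0.0 5.6 5.8
   vertex 5.8 0.8 5.8
  endloop
 endfacet
 facet normal -0.374 -0.828 0.418
  outer loop
   vertex 4.0 0.2 3.0
   vertex 5.8 0.8 5.8
   vertex 0.0 1.4 1.8
  endloop
 endfacet
 facet normal -0.475 0.607 -0.637
  outer loop
   vertex 2.2 4.8 3.4
   vertex 0.0 1.4 1.8
   vertex 0.0 5.6 5.8
  endloop
 endfacet
 facet normal -0.393 0.587 -0.708
  outer loop
   vertex 2.2 4.8 3.4
   vertex 3.0 2.2 0.8
   vertex 0.0 1.4 1.8
  endloop
 endfacet
 facet normal -0.183 0.870 -0.458
  outer loop
   vertex 2.2 4.8 3.4
   vertex 0.0 5.6 5.8
   vertex 4.6 5.2 3.2
  endloop
 endfacet
 facet normal -0.172 0.670 -0.723
  outer loop
   vertex 2.2 4.8 3.4
   vertex 4.6 5.2 3.2
   vertex 3.0 2.2 0.8
  endloop
 endfacet
 facet normal 0.411 -0.909 -0.069
  outer loop
   vertex 5.6 1.0 2.0
   vertex 5.8 0.8 5.8
   vertex 4.0 0.2 3.0
  endloop
 endfacet
 facet normal 0.970 0.242 -0.038
  outer loop
   vertex 5.6 1.0 2.0
   vertex 4.6 5.2 3.2
   vertex 5.8 0.8 5.8
  endloop
 endfacet
 facet normal 0.520 0.347 -0.780
  outer loop
   vertex 5.6 1.0 2.0
   vertex 3.0 2.2 0.8
   vertex 4.6 5.2 3.2
  endloop
 endfacet
 facet normal -0.029 -0.737 -0.675
  outer loop
   vertex 5.6 1.0 2.0
   vertex 0.0 1.4 1.8
   vertex 3.0 2.2 0.8
  endloop
 endfacet
 facet normal -0.031 -0.756 -0.654
  outer loop
   vertex 5.6 1.0 2.0
   vertex 4.0 0.2 3.0
   vertex 0.0 1.4 1.8
  endloop
 endfacet
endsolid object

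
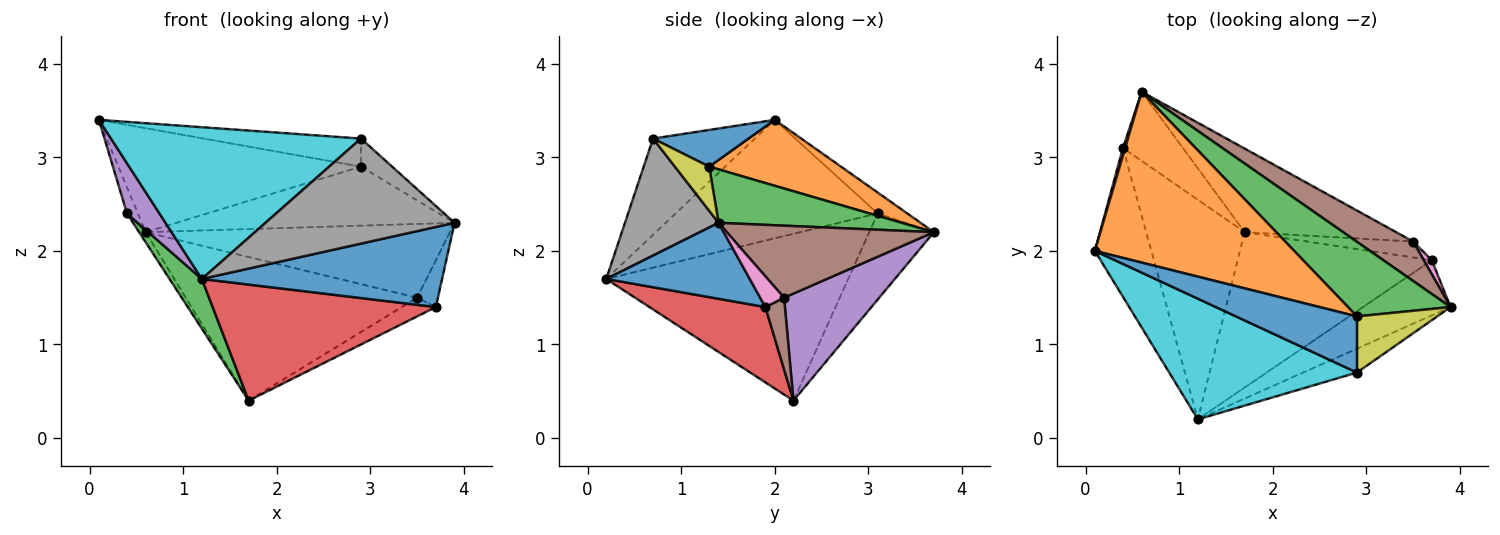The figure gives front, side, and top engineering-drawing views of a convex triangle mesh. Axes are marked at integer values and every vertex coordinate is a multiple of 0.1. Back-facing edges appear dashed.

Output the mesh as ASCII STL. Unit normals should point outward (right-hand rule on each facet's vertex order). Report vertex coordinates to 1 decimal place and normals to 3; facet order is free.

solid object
 facet normal 0.442 -0.739 -0.509
  outer loop
   vertex 3.7 1.9 1.4
   vertex 3.9 1.4 2.3
   vertex 1.2 0.2 1.7
  endloop
 endfacet
 facet normal 0.272 0.500 0.822
  outer loop
   vertex 2.9 1.3 2.9
   vertex 0.6 3.7 2.2
   vertex 0.1 2.0 3.4
  endloop
 endfacet
 facet normal 0.378 0.574 0.726
  outer loop
   vertex 2.9 1.3 2.9
   vertex 3.9 1.4 2.3
   vertex 0.6 3.7 2.2
  endloop
 endfacet
 facet normal -0.934 0.344 0.098
  outer loop
   vertex 0.4 3.1 2.4
   vertex 0.1 2.0 3.4
   vertex 0.6 3.7 2.2
  endloop
 endfacet
 facet normal -0.893 -0.144 -0.426
  outer loop
   vertex 0.4 3.1 2.4
   vertex 1.2 0.2 1.7
   vertex 0.1 2.0 3.4
  endloop
 endfacet
 facet normal 0.515 0.756 0.404
  outer loop
   vertex 3.5 2.1 1.5
   vertex 0.6 3.7 2.2
   vertex 3.9 1.4 2.3
  endloop
 endfacet
 facet normal 0.740 0.644 0.193
  outer loop
   vertex 3.5 2.1 1.5
   vertex 3.9 1.4 2.3
   vertex 3.7 1.9 1.4
  endloop
 endfacet
 facet normal 0.435 -0.878 -0.200
  outer loop
   vertex 2.9 0.7 3.2
   vertex 1.2 0.2 1.7
   vertex 3.9 1.4 2.3
  endloop
 endfacet
 facet normal 0.441 0.401 0.803
  outer loop
   vertex 2.9 0.7 3.2
   vertex 3.9 1.4 2.3
   vertex 2.9 1.3 2.9
  endloop
 endfacet
 facet normal -0.304 -0.746 0.593
  outer loop
   vertex 2.9 0.7 3.2
   vertex 0.1 2.0 3.4
   vertex 1.2 0.2 1.7
  endloop
 endfacet
 facet normal 0.262 0.432 0.863
  outer loop
   vertex 2.9 0.7 3.2
   vertex 2.9 1.3 2.9
   vertex 0.1 2.0 3.4
  endloop
 endfacet
 facet normal -0.818 0.083 -0.569
  outer loop
   vertex 1.7 2.2 0.4
   vertex 0.4 3.1 2.4
   vertex 0.6 3.7 2.2
  endloop
 endfacet
 facet normal -0.856 -0.114 -0.505
  outer loop
   vertex 1.7 2.2 0.4
   vertex 1.2 0.2 1.7
   vertex 0.4 3.1 2.4
  endloop
 endfacet
 facet normal 0.297 -0.571 -0.765
  outer loop
   vertex 1.7 2.2 0.4
   vertex 3.7 1.9 1.4
   vertex 1.2 0.2 1.7
  endloop
 endfacet
 facet normal 0.335 0.814 -0.474
  outer loop
   vertex 1.7 2.2 0.4
   vertex 0.6 3.7 2.2
   vertex 3.5 2.1 1.5
  endloop
 endfacet
 facet normal 0.401 0.698 -0.593
  outer loop
   vertex 1.7 2.2 0.4
   vertex 3.5 2.1 1.5
   vertex 3.7 1.9 1.4
  endloop
 endfacet
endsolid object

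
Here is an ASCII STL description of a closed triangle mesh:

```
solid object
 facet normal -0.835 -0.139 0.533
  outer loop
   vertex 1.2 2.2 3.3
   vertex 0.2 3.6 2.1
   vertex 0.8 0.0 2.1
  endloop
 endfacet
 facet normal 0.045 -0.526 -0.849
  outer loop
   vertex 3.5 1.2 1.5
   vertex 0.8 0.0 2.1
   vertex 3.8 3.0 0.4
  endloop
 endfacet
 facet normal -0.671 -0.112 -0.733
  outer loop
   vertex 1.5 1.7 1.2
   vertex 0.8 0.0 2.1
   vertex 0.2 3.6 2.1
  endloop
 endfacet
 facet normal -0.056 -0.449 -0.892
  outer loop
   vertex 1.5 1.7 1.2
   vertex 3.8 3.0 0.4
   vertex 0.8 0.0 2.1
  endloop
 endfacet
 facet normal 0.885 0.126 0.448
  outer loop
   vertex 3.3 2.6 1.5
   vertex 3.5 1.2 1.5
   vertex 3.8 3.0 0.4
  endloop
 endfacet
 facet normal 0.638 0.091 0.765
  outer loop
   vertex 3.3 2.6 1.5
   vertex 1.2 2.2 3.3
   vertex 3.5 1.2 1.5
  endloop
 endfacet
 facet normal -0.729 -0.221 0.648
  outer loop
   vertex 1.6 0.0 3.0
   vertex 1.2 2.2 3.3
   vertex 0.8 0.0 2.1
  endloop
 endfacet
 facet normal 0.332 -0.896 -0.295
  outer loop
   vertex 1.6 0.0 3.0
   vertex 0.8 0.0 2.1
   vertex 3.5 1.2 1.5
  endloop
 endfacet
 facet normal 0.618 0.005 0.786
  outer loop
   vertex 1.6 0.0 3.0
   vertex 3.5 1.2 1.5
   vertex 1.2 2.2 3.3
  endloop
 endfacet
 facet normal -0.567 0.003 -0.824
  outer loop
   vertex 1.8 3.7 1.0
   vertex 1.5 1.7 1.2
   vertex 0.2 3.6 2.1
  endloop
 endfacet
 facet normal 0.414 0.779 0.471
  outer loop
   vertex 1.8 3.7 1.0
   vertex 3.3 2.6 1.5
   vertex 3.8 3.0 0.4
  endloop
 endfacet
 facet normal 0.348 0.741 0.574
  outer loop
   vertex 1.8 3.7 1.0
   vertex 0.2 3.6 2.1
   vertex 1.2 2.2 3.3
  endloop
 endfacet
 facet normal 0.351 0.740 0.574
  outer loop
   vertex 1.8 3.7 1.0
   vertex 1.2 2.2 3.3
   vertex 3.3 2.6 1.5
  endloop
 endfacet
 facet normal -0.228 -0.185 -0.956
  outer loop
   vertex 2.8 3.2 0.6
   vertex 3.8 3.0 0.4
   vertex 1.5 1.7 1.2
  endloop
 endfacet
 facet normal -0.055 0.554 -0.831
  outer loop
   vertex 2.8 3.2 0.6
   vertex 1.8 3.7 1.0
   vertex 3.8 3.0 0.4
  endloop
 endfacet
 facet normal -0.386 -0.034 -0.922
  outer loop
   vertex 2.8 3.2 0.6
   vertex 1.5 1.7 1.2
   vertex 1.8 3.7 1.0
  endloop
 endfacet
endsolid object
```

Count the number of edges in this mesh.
24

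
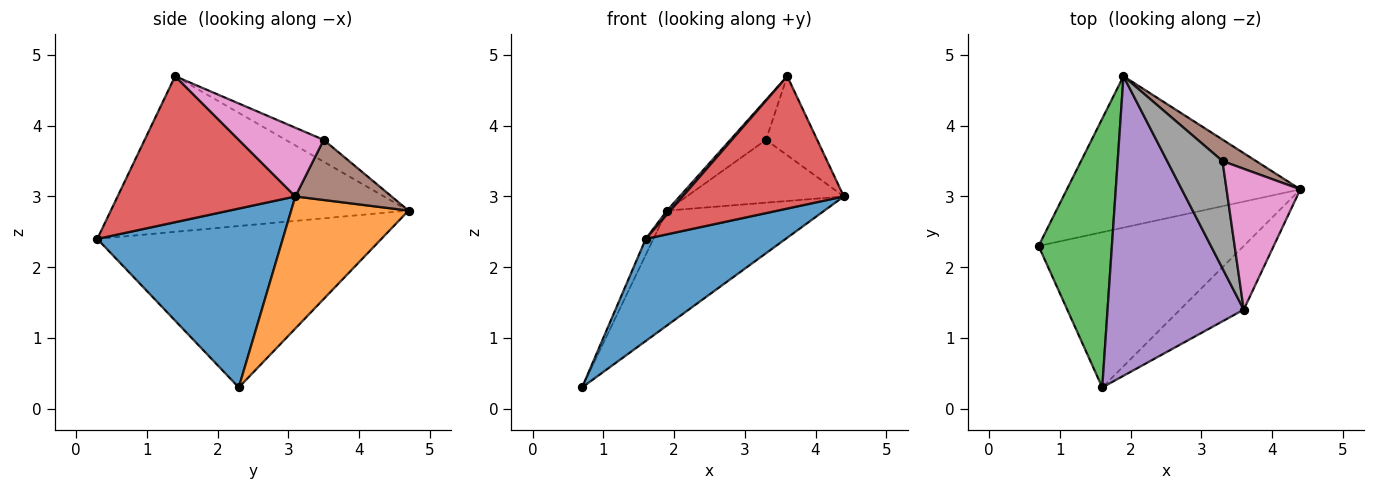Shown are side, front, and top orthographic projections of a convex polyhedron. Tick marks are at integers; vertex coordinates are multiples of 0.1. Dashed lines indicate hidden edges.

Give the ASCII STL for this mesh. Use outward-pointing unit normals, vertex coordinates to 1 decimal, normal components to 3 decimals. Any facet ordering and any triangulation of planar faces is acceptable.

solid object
 facet normal 0.589 -0.444 -0.675
  outer loop
   vertex 1.6 0.3 2.4
   vertex 0.7 2.3 0.3
   vertex 4.4 3.1 3.0
  endloop
 endfacet
 facet normal 0.411 0.551 -0.726
  outer loop
   vertex 1.9 4.7 2.8
   vertex 4.4 3.1 3.0
   vertex 0.7 2.3 0.3
  endloop
 endfacet
 facet normal -0.910 0.024 0.413
  outer loop
   vertex 1.9 4.7 2.8
   vertex 0.7 2.3 0.3
   vertex 1.6 0.3 2.4
  endloop
 endfacet
 facet normal 0.705 -0.639 -0.307
  outer loop
   vertex 3.6 1.4 4.7
   vertex 1.6 0.3 2.4
   vertex 4.4 3.1 3.0
  endloop
 endfacet
 facet normal -0.753 -0.009 0.658
  outer loop
   vertex 3.6 1.4 4.7
   vertex 1.9 4.7 2.8
   vertex 1.6 0.3 2.4
  endloop
 endfacet
 facet normal 0.501 0.819 0.280
  outer loop
   vertex 3.3 3.5 3.8
   vertex 4.4 3.1 3.0
   vertex 1.9 4.7 2.8
  endloop
 endfacet
 facet normal 0.630 0.380 0.677
  outer loop
   vertex 3.3 3.5 3.8
   vertex 3.6 1.4 4.7
   vertex 4.4 3.1 3.0
  endloop
 endfacet
 facet normal -0.347 0.327 0.879
  outer loop
   vertex 3.3 3.5 3.8
   vertex 1.9 4.7 2.8
   vertex 3.6 1.4 4.7
  endloop
 endfacet
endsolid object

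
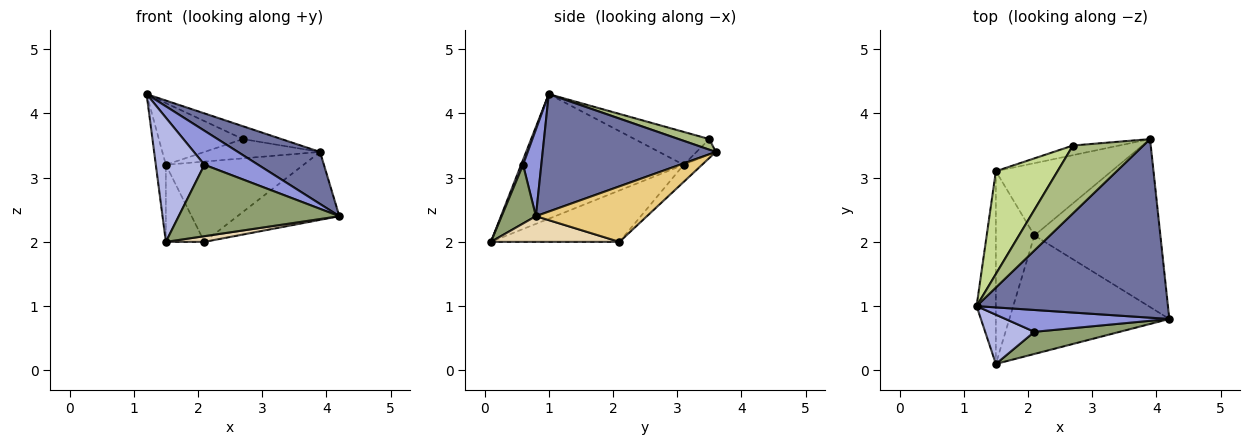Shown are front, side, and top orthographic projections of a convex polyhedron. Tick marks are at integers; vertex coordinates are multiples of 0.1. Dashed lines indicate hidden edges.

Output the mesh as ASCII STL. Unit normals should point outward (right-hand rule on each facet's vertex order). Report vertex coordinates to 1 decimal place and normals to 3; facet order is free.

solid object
 facet normal 0.508 -0.241 0.827
  outer loop
   vertex 3.9 3.6 3.4
   vertex 1.2 1.0 4.3
   vertex 4.2 0.8 2.4
  endloop
 endfacet
 facet normal -0.986 0.061 -0.153
  outer loop
   vertex 1.5 3.1 3.2
   vertex 1.5 0.1 2.0
   vertex 1.2 1.0 4.3
  endloop
 endfacet
 facet normal 0.275 -0.809 0.519
  outer loop
   vertex 2.1 0.6 3.2
   vertex 4.2 0.8 2.4
   vertex 1.2 1.0 4.3
  endloop
 endfacet
 facet normal 0.037 -0.929 0.368
  outer loop
   vertex 2.1 0.6 3.2
   vertex 1.2 1.0 4.3
   vertex 1.5 0.1 2.0
  endloop
 endfacet
 facet normal 0.200 -0.936 0.290
  outer loop
   vertex 2.1 0.6 3.2
   vertex 1.5 0.1 2.0
   vertex 4.2 0.8 2.4
  endloop
 endfacet
 facet normal 0.147 0.184 0.972
  outer loop
   vertex 2.7 3.5 3.6
   vertex 1.2 1.0 4.3
   vertex 3.9 3.6 3.4
  endloop
 endfacet
 facet normal -0.416 0.468 0.780
  outer loop
   vertex 2.7 3.5 3.6
   vertex 1.5 3.1 3.2
   vertex 1.2 1.0 4.3
  endloop
 endfacet
 facet normal -0.147 0.885 -0.442
  outer loop
   vertex 2.7 3.5 3.6
   vertex 3.9 3.6 3.4
   vertex 1.5 3.1 3.2
  endloop
 endfacet
 facet normal -0.099 0.740 -0.666
  outer loop
   vertex 2.1 2.1 2.0
   vertex 1.5 3.1 3.2
   vertex 3.9 3.6 3.4
  endloop
 endfacet
 facet normal -0.778 0.233 -0.583
  outer loop
   vertex 2.1 2.1 2.0
   vertex 1.5 0.1 2.0
   vertex 1.5 3.1 3.2
  endloop
 endfacet
 facet normal 0.378 0.347 -0.858
  outer loop
   vertex 2.1 2.1 2.0
   vertex 3.9 3.6 3.4
   vertex 4.2 0.8 2.4
  endloop
 endfacet
 facet normal 0.158 -0.048 -0.986
  outer loop
   vertex 2.1 2.1 2.0
   vertex 4.2 0.8 2.4
   vertex 1.5 0.1 2.0
  endloop
 endfacet
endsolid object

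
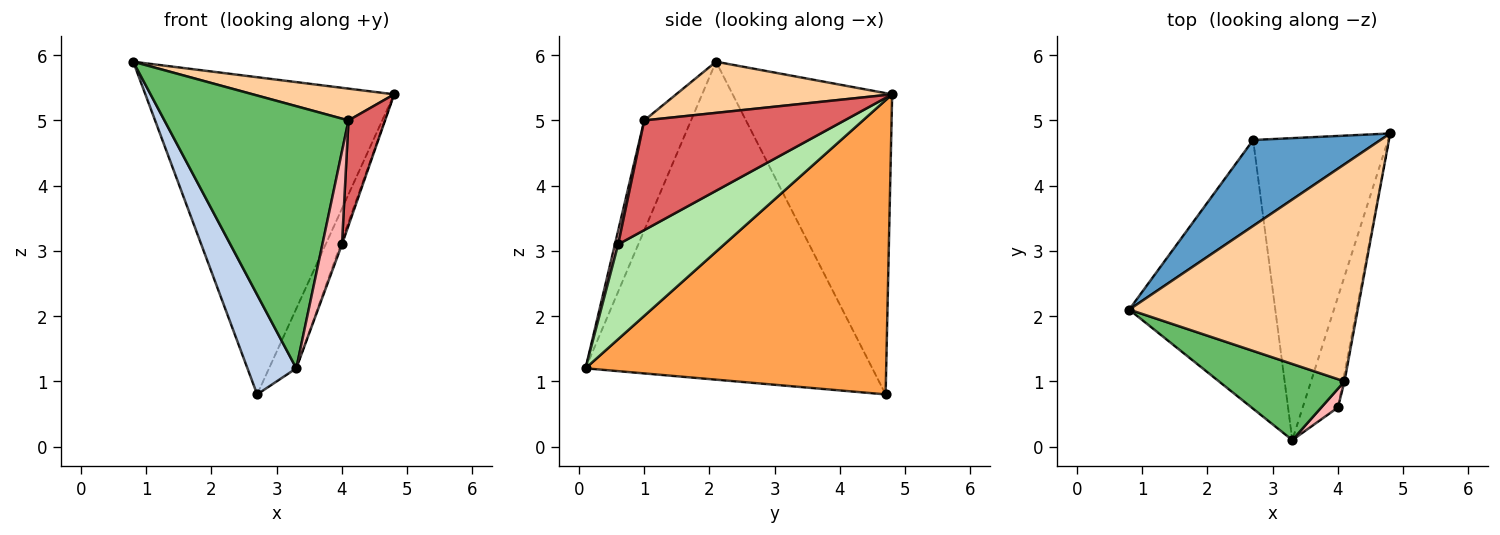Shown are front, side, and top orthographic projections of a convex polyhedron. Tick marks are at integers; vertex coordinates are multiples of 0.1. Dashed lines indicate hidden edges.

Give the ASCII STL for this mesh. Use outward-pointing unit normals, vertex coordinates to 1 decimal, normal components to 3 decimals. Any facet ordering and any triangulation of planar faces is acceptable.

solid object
 facet normal -0.526 0.821 0.222
  outer loop
   vertex 2.7 4.7 0.8
   vertex 0.8 2.1 5.9
   vertex 4.8 4.8 5.4
  endloop
 endfacet
 facet normal -0.898 -0.153 -0.413
  outer loop
   vertex 2.7 4.7 0.8
   vertex 3.3 0.1 1.2
   vertex 0.8 2.1 5.9
  endloop
 endfacet
 facet normal 0.906 0.082 -0.415
  outer loop
   vertex 2.7 4.7 0.8
   vertex 4.8 4.8 5.4
   vertex 3.3 0.1 1.2
  endloop
 endfacet
 facet normal 0.216 -0.142 0.966
  outer loop
   vertex 4.1 1.0 5.0
   vertex 4.8 4.8 5.4
   vertex 0.8 2.1 5.9
  endloop
 endfacet
 facet normal -0.237 -0.933 0.271
  outer loop
   vertex 4.1 1.0 5.0
   vertex 0.8 2.1 5.9
   vertex 3.3 0.1 1.2
  endloop
 endfacet
 facet normal 0.937 0.012 -0.349
  outer loop
   vertex 4.0 0.6 3.1
   vertex 3.3 0.1 1.2
   vertex 4.8 4.8 5.4
  endloop
 endfacet
 facet normal 0.984 -0.180 -0.014
  outer loop
   vertex 4.0 0.6 3.1
   vertex 4.8 4.8 5.4
   vertex 4.1 1.0 5.0
  endloop
 endfacet
 facet normal 0.161 -0.967 0.195
  outer loop
   vertex 4.0 0.6 3.1
   vertex 4.1 1.0 5.0
   vertex 3.3 0.1 1.2
  endloop
 endfacet
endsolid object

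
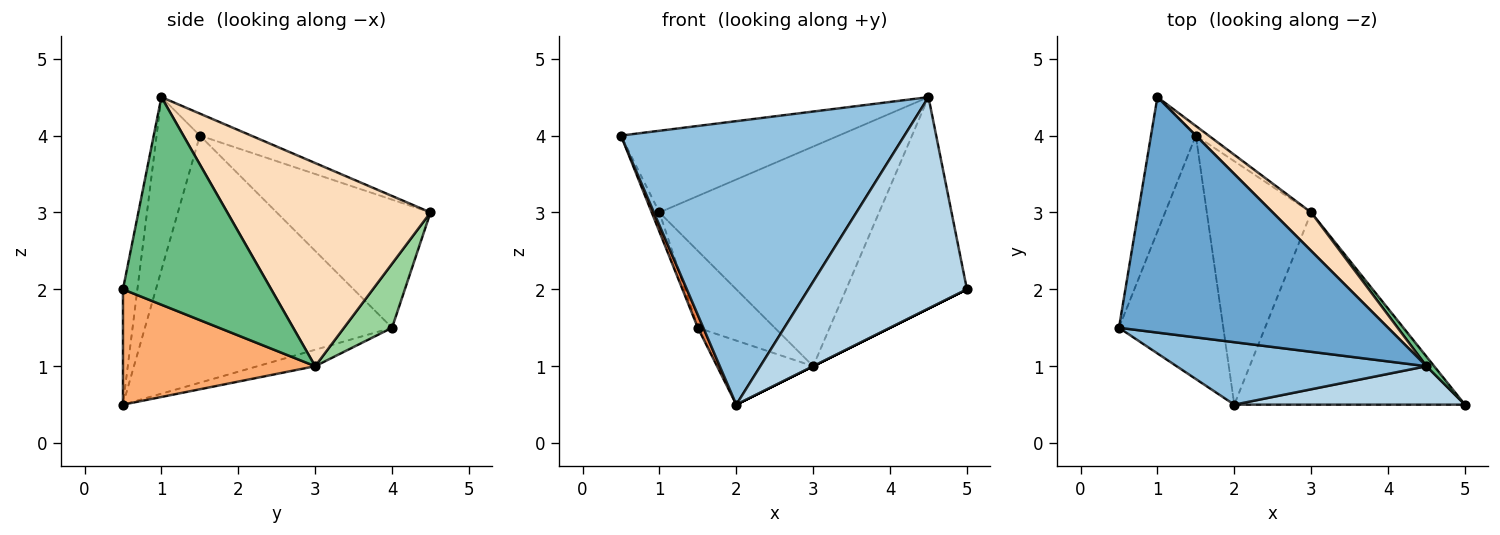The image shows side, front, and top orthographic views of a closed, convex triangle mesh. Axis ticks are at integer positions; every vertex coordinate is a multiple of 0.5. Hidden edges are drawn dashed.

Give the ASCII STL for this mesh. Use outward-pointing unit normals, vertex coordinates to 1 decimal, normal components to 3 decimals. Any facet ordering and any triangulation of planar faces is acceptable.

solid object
 facet normal -0.077 0.327 0.942
  outer loop
   vertex 4.5 1.0 4.5
   vertex 1.0 4.5 3.0
   vertex 0.5 1.5 4.0
  endloop
 endfacet
 facet normal -0.147 -0.966 0.213
  outer loop
   vertex 4.5 1.0 4.5
   vertex 0.5 1.5 4.0
   vertex 2.0 0.5 0.5
  endloop
 endfacet
 facet normal -0.089 -0.980 0.178
  outer loop
   vertex 4.5 1.0 4.5
   vertex 2.0 0.5 0.5
   vertex 5.0 0.5 2.0
  endloop
 endfacet
 facet normal -0.943 0.047 -0.330
  outer loop
   vertex 1.5 4.0 1.5
   vertex 0.5 1.5 4.0
   vertex 1.0 4.5 3.0
  endloop
 endfacet
 facet normal -0.921 -0.020 -0.389
  outer loop
   vertex 1.5 4.0 1.5
   vertex 2.0 0.5 0.5
   vertex 0.5 1.5 4.0
  endloop
 endfacet
 facet normal 0.447 0.000 -0.894
  outer loop
   vertex 3.0 3.0 1.0
   vertex 5.0 0.5 2.0
   vertex 2.0 0.5 0.5
  endloop
 endfacet
 facet normal -0.151 0.252 -0.956
  outer loop
   vertex 3.0 3.0 1.0
   vertex 2.0 0.5 0.5
   vertex 1.5 4.0 1.5
  endloop
 endfacet
 facet normal 0.674 0.728 0.127
  outer loop
   vertex 3.0 3.0 1.0
   vertex 1.0 4.5 3.0
   vertex 4.5 1.0 4.5
  endloop
 endfacet
 facet normal 0.775 0.631 0.029
  outer loop
   vertex 3.0 3.0 1.0
   vertex 4.5 1.0 4.5
   vertex 5.0 0.5 2.0
  endloop
 endfacet
 facet normal 0.527 0.843 -0.105
  outer loop
   vertex 3.0 3.0 1.0
   vertex 1.5 4.0 1.5
   vertex 1.0 4.5 3.0
  endloop
 endfacet
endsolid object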